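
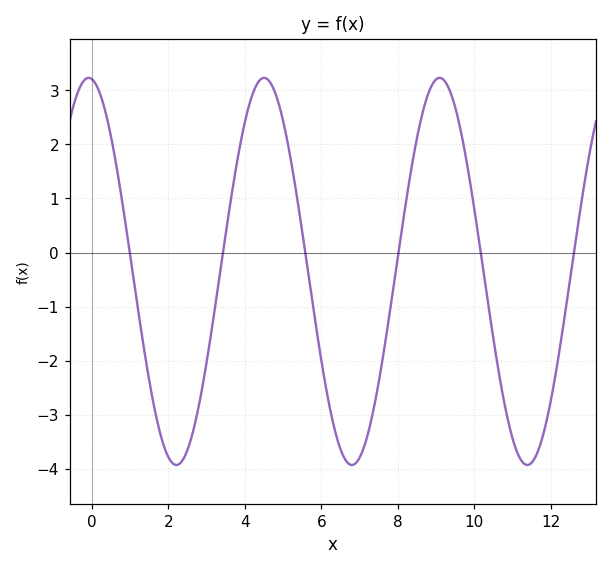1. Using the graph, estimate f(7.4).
-2.78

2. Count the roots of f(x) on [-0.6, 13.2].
6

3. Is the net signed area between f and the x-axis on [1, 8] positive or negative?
negative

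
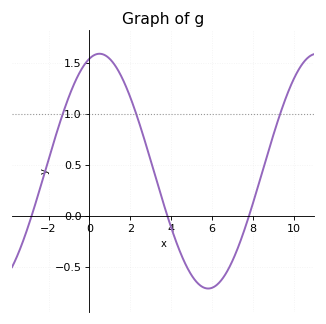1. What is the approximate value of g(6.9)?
-0.484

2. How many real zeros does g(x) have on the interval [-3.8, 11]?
3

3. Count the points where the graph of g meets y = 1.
3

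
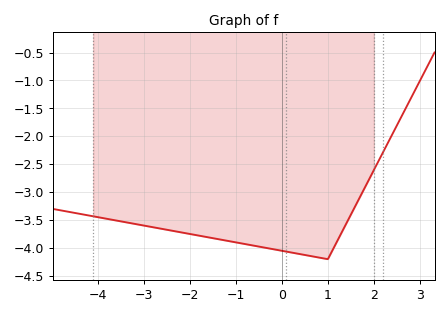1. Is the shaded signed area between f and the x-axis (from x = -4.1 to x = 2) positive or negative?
negative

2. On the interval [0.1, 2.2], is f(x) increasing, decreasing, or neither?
neither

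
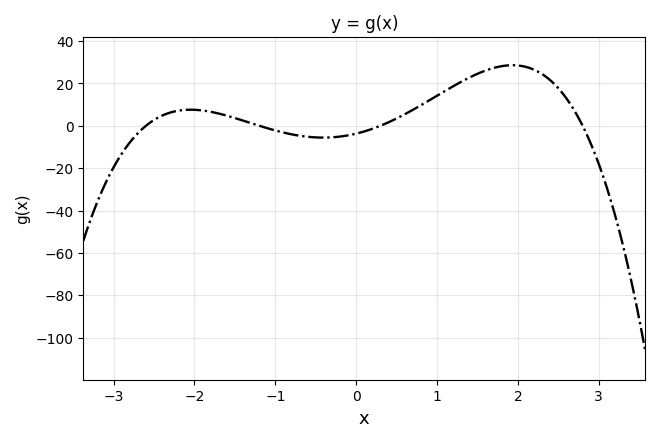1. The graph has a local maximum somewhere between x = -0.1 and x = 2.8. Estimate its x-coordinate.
1.93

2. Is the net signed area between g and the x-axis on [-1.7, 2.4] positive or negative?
positive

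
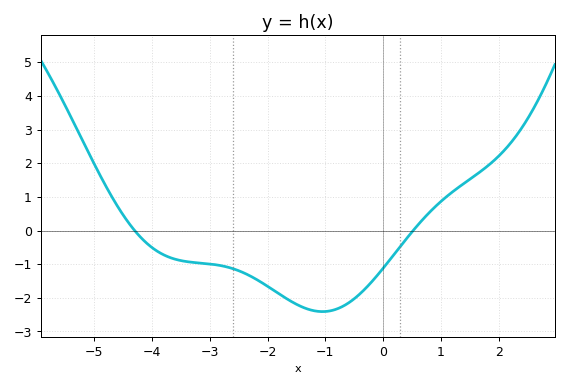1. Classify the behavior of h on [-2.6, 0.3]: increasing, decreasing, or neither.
neither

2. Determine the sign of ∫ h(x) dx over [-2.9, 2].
negative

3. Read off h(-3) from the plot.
-1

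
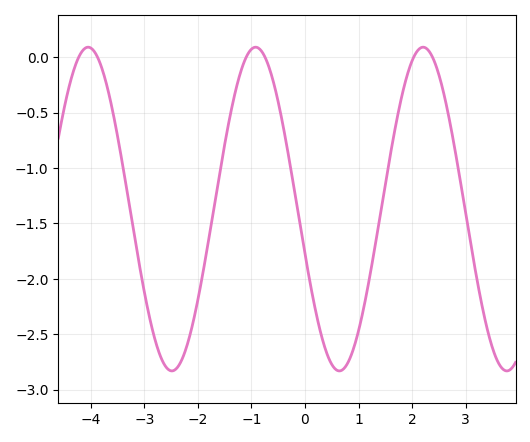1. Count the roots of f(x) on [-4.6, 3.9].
6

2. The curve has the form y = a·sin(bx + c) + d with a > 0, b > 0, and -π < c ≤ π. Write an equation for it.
y = 1.46sin(2.01x - 2.86) - 1.37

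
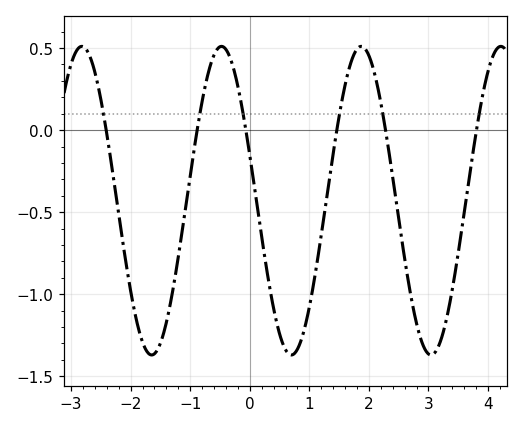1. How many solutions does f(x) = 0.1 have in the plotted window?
6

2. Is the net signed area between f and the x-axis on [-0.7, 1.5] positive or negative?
negative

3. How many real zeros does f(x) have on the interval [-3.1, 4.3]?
6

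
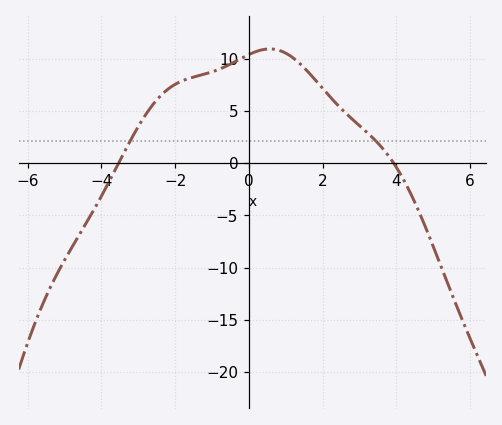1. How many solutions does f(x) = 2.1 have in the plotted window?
2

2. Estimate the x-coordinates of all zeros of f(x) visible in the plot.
-3.54, 3.93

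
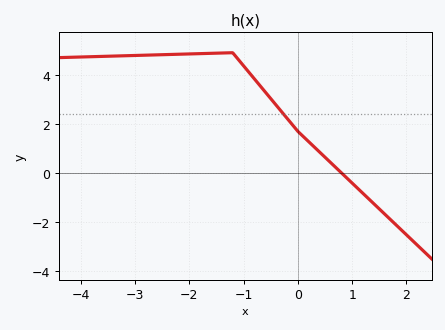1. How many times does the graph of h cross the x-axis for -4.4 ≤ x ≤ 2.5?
1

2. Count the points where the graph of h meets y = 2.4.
1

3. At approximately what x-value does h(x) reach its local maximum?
-1.2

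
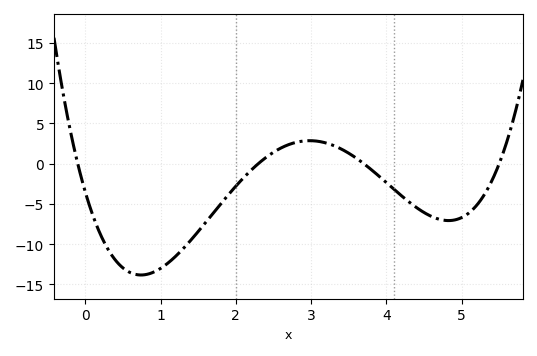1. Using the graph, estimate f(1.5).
-8.45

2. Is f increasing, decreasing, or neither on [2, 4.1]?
neither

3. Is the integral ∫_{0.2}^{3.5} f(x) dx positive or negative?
negative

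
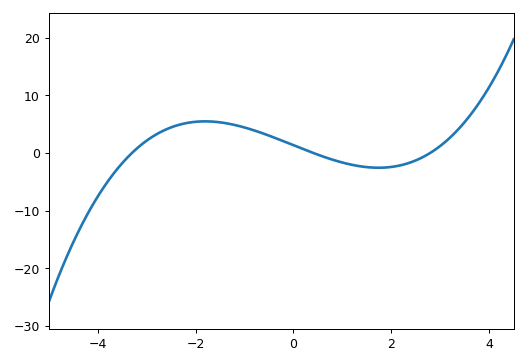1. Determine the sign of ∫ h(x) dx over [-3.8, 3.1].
positive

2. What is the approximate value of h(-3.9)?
-6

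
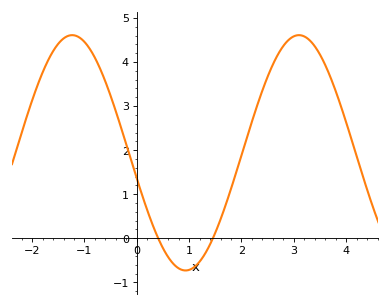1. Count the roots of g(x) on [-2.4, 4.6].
2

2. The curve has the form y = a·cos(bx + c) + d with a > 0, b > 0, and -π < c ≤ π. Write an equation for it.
y = 2.67cos(1.4x + 1.8) + 1.94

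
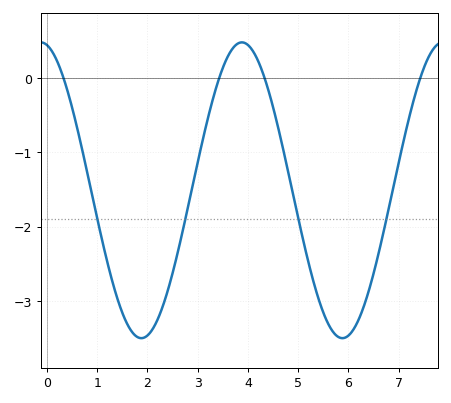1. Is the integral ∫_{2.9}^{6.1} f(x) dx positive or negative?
negative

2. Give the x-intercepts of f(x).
0.4, 3.4, 4.4, 7.4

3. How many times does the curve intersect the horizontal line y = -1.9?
4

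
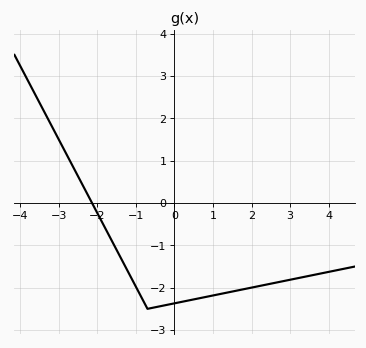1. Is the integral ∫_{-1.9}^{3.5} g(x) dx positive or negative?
negative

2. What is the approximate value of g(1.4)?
-2.1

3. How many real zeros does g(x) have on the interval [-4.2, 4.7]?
1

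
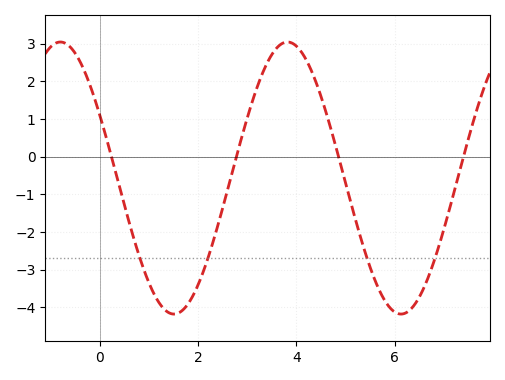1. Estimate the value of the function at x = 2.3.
-2.28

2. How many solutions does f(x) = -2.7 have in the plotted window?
4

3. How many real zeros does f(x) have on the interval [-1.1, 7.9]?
4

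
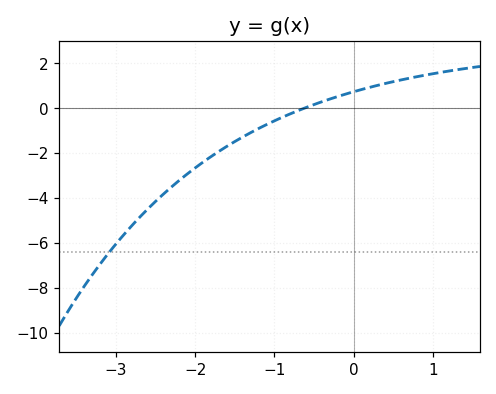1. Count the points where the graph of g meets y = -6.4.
1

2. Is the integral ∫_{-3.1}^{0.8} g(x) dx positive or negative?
negative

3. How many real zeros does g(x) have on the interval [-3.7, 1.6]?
1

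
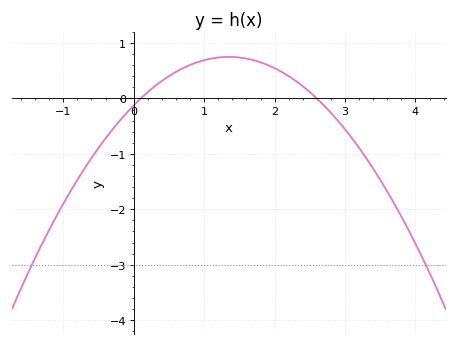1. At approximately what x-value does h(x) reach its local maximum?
1.4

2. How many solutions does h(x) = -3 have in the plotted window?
2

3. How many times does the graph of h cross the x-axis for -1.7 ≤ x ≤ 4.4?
2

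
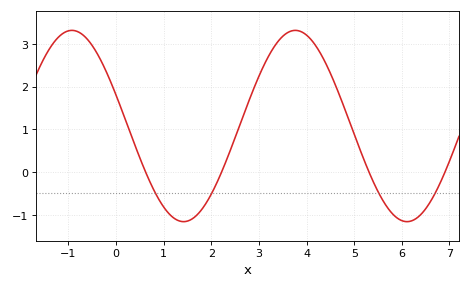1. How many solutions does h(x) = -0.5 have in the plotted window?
4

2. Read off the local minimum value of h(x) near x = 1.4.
-1.2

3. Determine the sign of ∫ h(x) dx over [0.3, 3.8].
positive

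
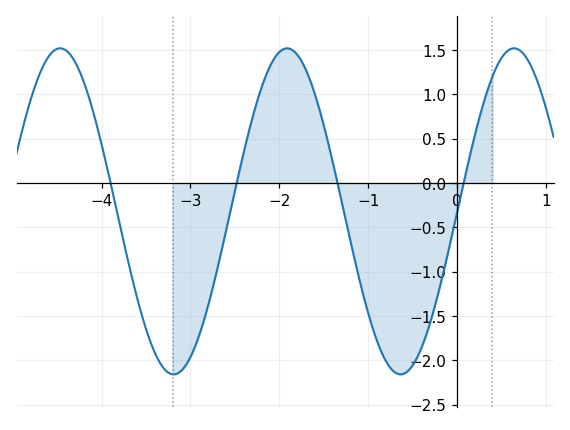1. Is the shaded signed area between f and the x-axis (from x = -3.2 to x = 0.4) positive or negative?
negative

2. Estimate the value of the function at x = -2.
1.5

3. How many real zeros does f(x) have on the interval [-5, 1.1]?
4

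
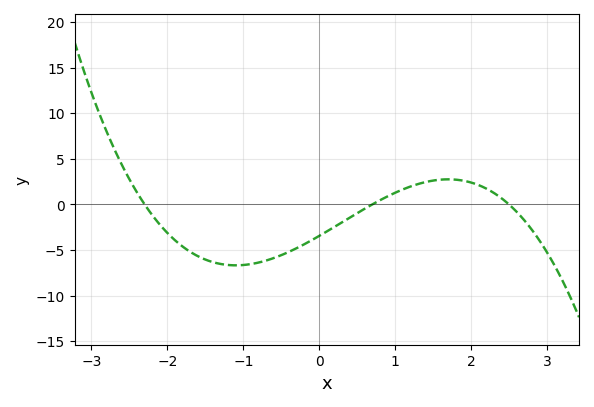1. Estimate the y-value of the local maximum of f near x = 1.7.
2.75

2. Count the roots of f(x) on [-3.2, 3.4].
3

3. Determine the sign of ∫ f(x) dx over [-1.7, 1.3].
negative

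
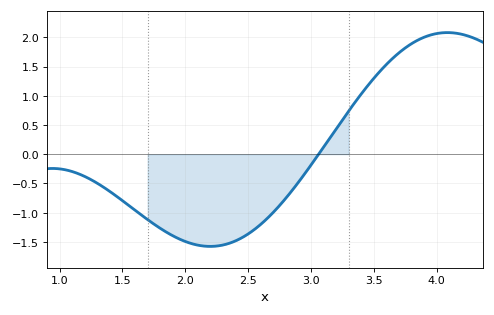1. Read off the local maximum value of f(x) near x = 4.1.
2.1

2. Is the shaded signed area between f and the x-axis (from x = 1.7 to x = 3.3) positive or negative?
negative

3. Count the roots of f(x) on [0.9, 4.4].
1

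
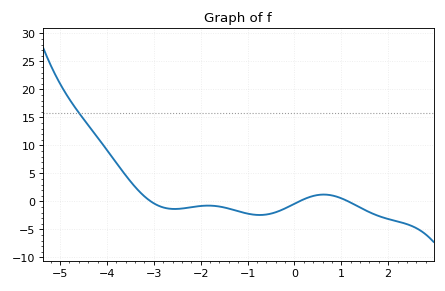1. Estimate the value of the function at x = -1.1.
-2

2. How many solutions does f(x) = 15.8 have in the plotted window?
1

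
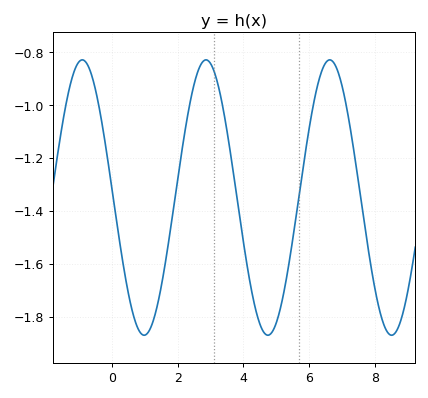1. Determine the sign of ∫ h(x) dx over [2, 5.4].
negative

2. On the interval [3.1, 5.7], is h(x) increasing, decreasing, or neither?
neither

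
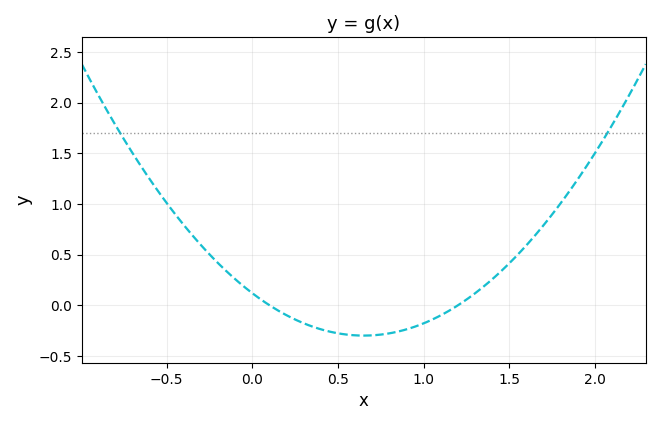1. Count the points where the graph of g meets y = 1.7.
2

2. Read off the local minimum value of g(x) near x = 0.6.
-0.299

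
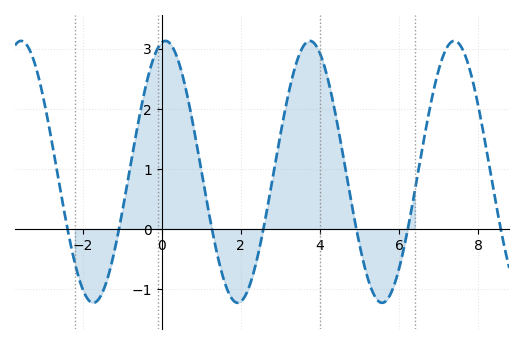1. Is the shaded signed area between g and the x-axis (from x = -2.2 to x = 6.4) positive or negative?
positive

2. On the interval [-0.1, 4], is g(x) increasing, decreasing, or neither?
neither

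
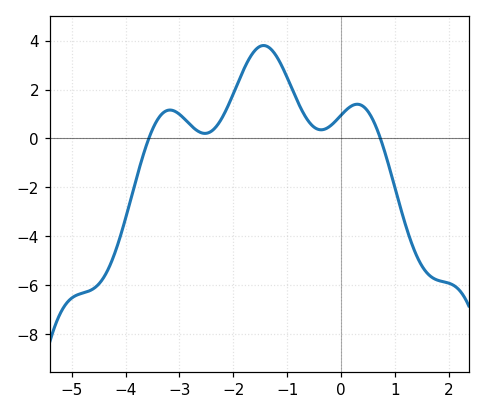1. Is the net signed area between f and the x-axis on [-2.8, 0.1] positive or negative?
positive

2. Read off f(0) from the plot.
0.96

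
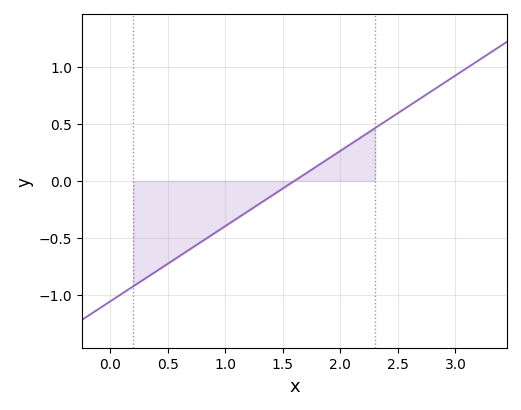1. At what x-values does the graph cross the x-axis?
1.6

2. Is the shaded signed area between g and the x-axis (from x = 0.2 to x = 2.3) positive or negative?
negative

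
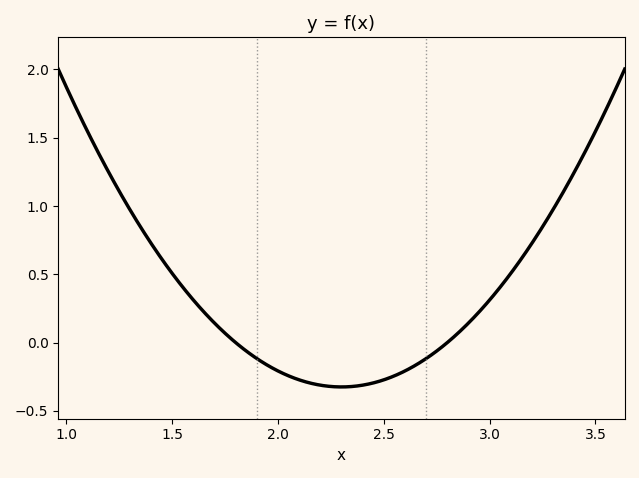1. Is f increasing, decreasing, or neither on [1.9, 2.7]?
neither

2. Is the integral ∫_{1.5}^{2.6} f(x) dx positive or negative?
negative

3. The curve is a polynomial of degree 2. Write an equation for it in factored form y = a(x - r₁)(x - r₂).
y = 1.3(x - 1.8)(x - 2.8)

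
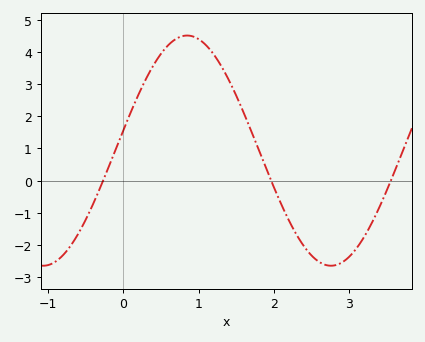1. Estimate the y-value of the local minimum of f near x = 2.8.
-2.6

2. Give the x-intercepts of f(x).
-0.3, 2, 3.6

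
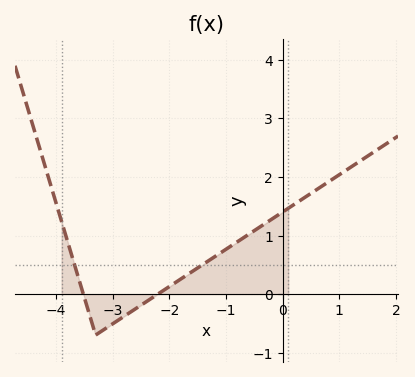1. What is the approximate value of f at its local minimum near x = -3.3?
-0.699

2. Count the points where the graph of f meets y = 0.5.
2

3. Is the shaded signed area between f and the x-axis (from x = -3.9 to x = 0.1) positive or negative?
positive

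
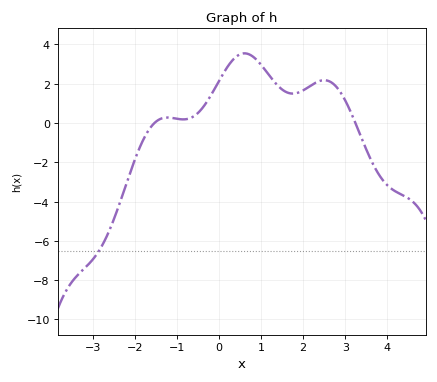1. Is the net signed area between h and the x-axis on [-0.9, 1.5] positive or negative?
positive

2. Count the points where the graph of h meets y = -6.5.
1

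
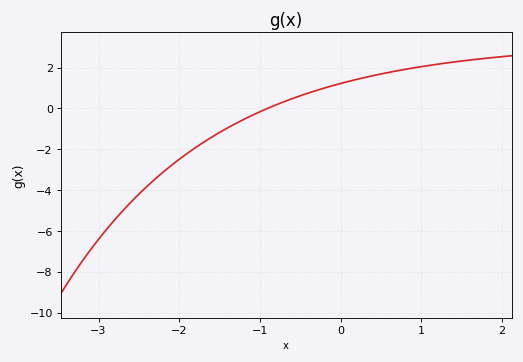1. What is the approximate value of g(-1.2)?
-0.539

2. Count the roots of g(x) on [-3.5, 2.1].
1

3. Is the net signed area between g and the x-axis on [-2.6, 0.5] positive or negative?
negative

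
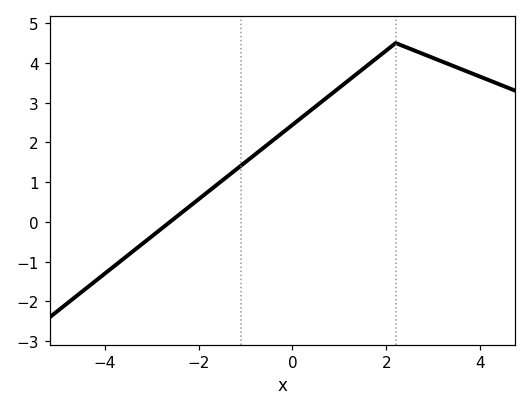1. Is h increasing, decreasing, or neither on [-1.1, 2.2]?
increasing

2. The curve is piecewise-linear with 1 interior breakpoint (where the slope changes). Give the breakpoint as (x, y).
(2.2, 4.5)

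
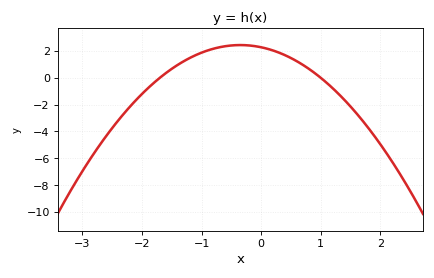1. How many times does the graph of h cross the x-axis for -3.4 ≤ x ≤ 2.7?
2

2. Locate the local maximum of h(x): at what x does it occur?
-0.4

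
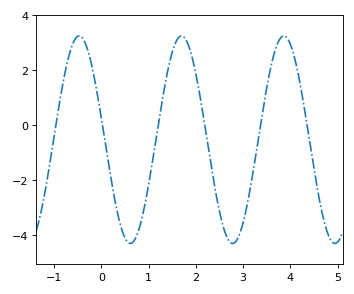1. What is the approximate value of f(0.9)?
-3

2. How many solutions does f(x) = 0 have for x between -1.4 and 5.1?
6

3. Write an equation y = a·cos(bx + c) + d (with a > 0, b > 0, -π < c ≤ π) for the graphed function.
y = 3.78cos(2.9x + 1.4) - 0.53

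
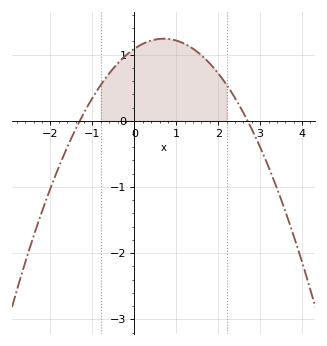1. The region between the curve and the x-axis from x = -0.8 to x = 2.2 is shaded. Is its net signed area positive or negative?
positive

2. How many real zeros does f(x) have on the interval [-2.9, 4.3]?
2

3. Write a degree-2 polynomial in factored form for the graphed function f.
y = -0.31(x + 1.3)(x - 2.7)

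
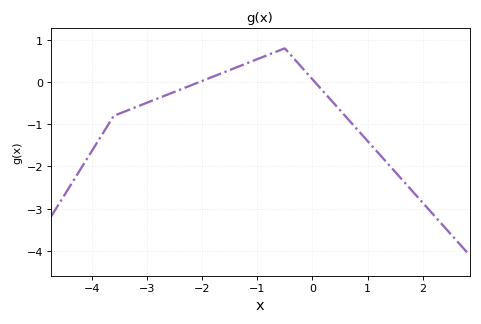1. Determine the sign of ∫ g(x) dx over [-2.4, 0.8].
positive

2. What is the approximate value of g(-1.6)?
0.232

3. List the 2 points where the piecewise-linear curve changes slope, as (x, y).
(-3.6, -0.8); (-0.5, 0.8)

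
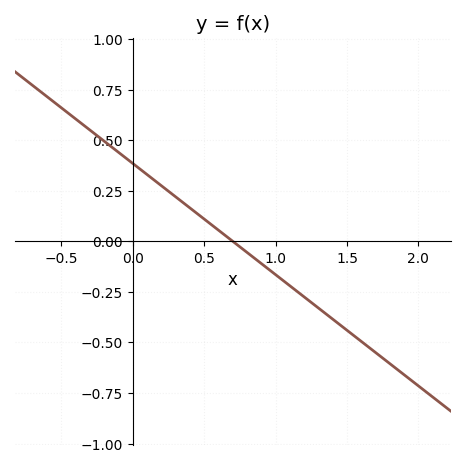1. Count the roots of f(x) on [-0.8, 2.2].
1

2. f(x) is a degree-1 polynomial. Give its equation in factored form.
y = -0.55(x - 0.7)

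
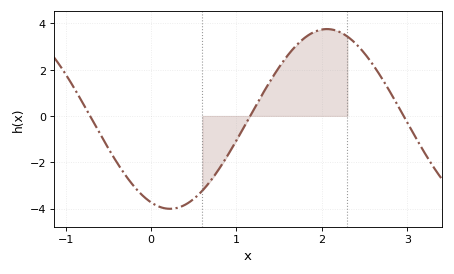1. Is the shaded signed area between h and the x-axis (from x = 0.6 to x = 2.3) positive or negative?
positive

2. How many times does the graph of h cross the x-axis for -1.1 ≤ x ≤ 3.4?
3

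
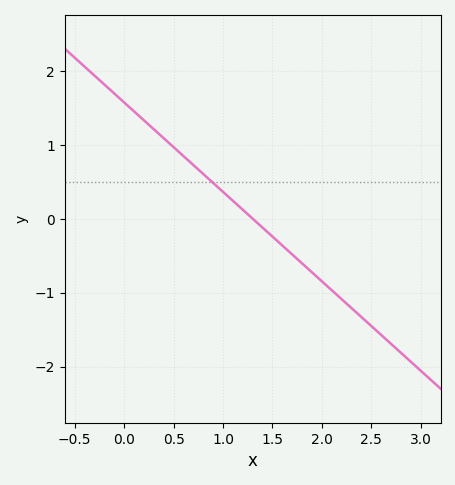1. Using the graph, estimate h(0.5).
0.968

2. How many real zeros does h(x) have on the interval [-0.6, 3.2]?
1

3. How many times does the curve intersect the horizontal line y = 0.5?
1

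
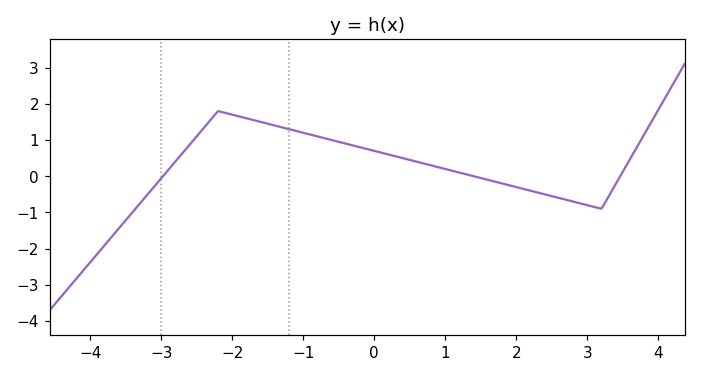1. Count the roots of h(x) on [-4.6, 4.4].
3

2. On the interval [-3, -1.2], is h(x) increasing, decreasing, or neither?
neither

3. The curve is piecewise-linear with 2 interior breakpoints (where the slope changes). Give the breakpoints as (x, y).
(-2.2, 1.8); (3.2, -0.9)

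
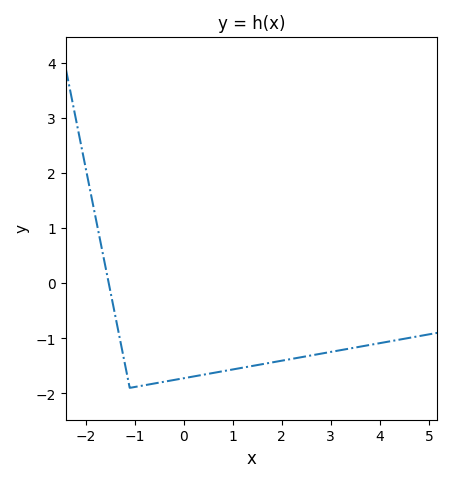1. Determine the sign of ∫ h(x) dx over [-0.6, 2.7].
negative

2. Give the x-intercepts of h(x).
-1.53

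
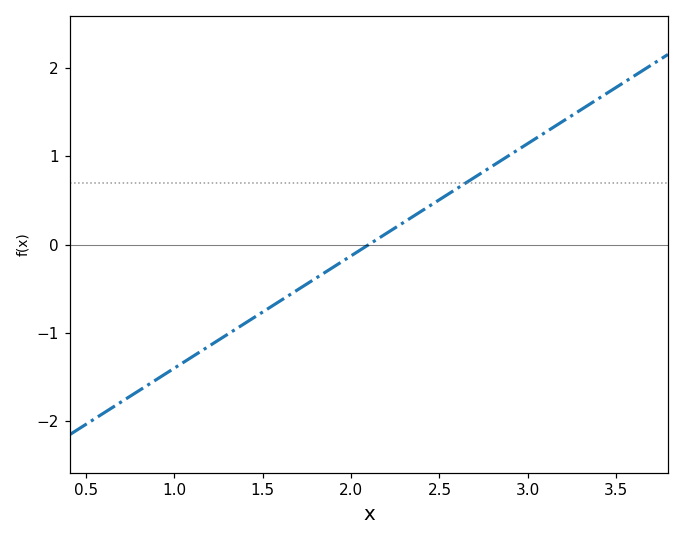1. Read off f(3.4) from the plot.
1.65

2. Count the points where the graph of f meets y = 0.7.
1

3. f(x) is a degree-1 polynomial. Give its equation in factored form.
y = 1.27(x - 2.1)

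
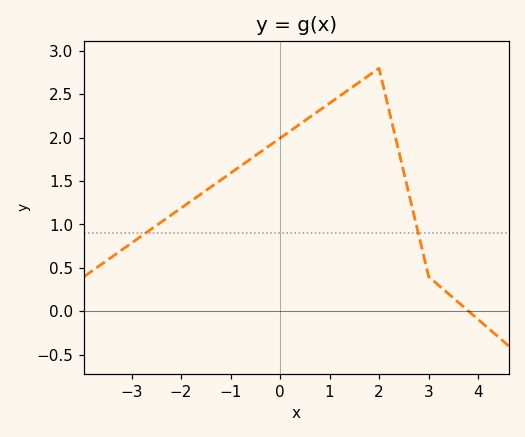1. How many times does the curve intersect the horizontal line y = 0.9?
2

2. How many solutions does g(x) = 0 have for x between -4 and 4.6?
1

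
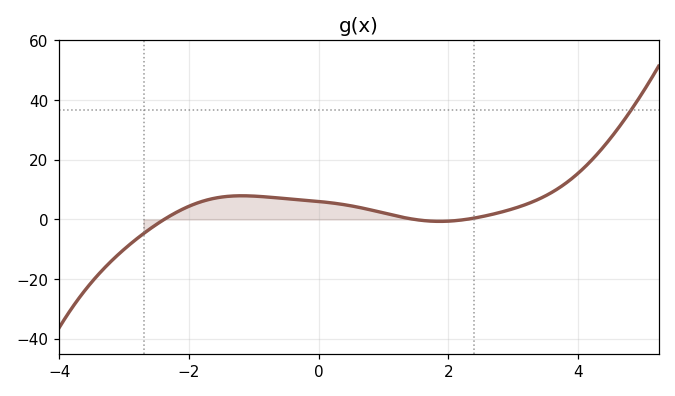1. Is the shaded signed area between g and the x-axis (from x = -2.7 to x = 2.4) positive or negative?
positive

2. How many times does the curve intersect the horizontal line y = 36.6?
1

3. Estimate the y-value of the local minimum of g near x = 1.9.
0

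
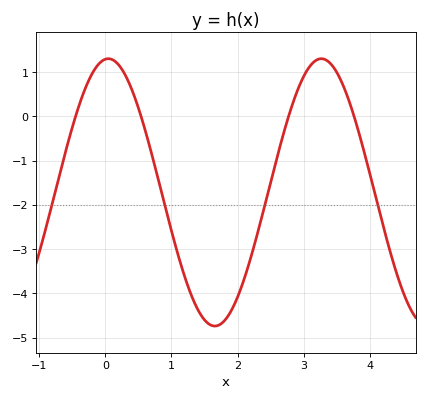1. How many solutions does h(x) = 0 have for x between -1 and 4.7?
4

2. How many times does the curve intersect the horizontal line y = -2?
4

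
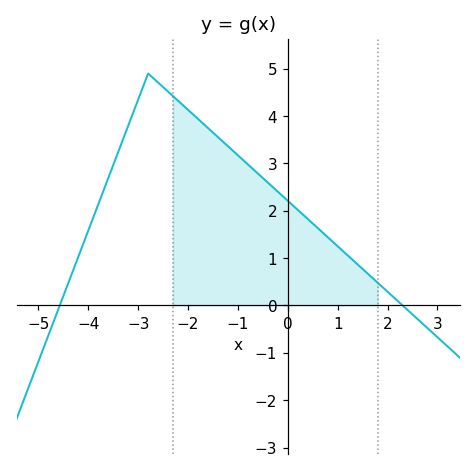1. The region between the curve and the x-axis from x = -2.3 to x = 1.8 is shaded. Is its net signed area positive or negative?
positive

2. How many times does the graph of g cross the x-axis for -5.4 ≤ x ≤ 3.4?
2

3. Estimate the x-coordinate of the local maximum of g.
-2.8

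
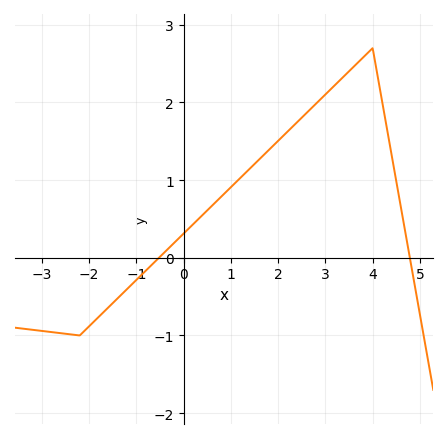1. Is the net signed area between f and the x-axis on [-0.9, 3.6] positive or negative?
positive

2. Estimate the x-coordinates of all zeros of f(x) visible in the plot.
-0.524, 4.79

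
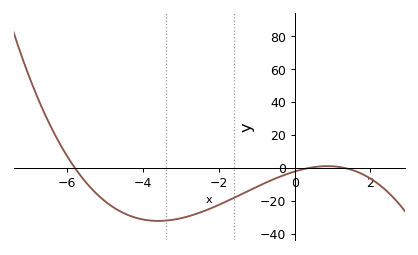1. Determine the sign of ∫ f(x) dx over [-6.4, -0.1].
negative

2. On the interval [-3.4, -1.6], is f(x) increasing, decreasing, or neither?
increasing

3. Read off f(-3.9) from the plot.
-31.9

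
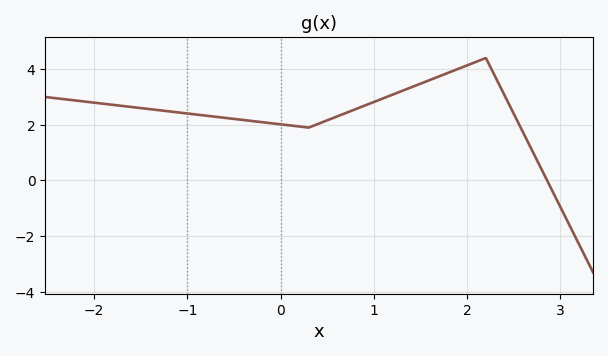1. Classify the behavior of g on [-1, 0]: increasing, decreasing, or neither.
decreasing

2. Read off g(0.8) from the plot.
2.6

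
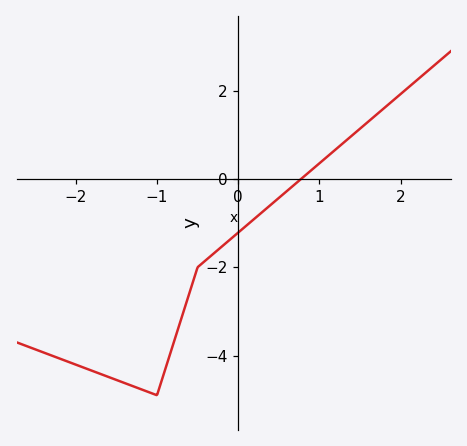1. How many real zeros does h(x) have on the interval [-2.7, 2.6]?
1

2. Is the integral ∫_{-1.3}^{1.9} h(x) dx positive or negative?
negative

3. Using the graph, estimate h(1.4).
0.98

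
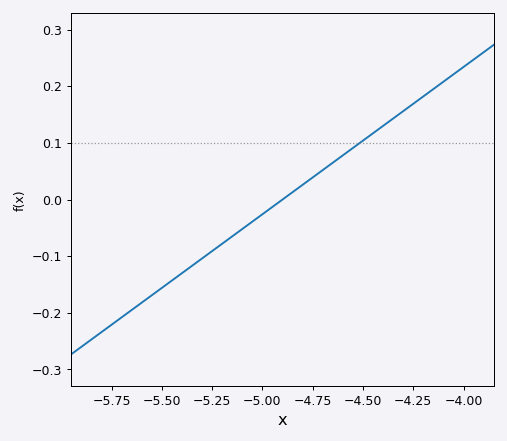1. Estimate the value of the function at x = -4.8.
0.03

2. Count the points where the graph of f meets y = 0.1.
1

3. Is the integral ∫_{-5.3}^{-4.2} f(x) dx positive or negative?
positive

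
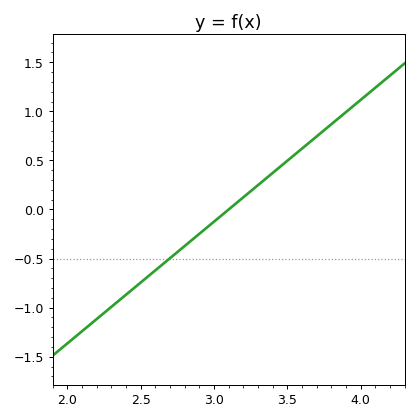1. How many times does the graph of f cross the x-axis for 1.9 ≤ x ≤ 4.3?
1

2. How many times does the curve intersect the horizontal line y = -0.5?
1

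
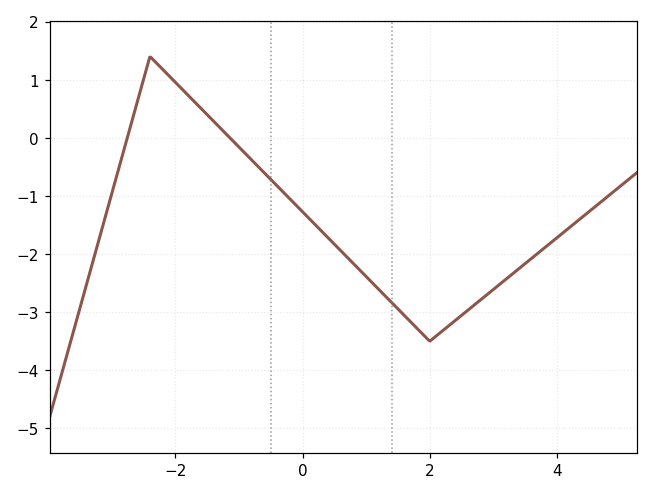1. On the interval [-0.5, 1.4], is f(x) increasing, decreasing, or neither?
decreasing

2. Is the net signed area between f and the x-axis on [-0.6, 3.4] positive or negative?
negative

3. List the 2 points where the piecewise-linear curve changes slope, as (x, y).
(-2.4, 1.4); (2, -3.5)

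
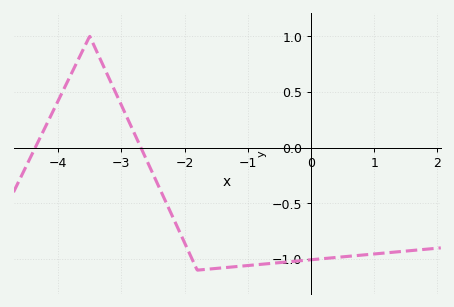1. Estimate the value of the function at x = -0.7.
-1.05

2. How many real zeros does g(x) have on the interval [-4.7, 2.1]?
2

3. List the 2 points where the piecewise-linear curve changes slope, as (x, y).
(-3.5, 1); (-1.8, -1.1)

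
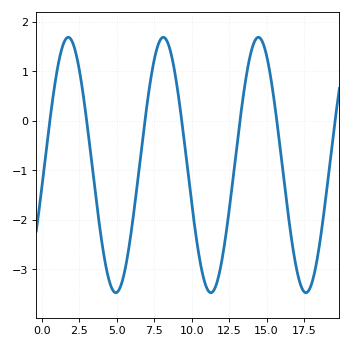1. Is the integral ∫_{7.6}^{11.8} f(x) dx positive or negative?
negative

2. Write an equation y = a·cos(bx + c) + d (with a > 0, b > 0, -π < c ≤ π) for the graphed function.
y = 2.58cos(0.99x - 1.7) - 0.89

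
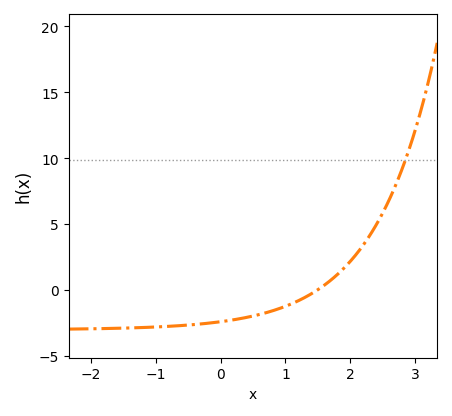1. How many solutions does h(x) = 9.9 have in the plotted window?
1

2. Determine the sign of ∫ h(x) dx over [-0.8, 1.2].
negative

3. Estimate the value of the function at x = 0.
-2.5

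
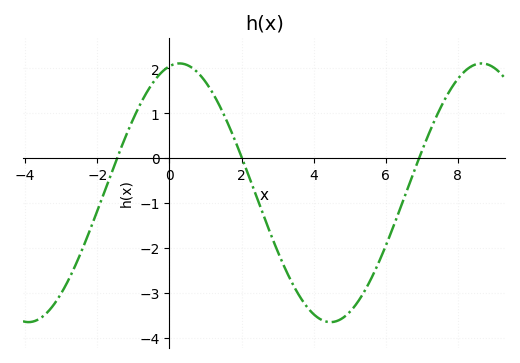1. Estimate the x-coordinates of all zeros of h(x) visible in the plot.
-1.45, 2.01, 6.93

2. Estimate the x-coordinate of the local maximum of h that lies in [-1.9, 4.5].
0.281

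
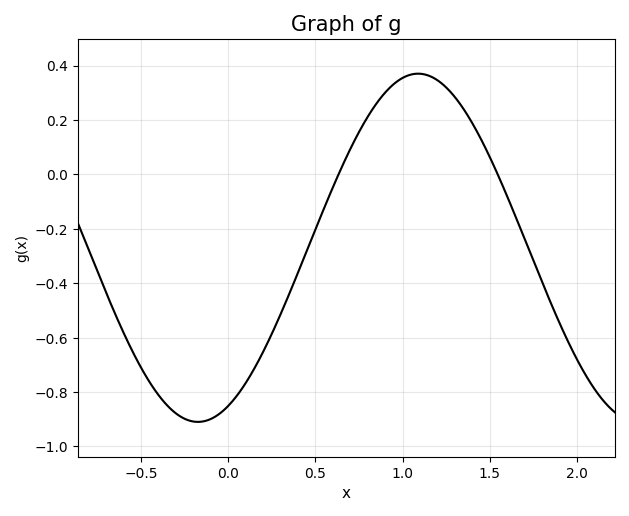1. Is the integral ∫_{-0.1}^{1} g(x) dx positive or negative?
negative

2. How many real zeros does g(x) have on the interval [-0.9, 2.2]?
2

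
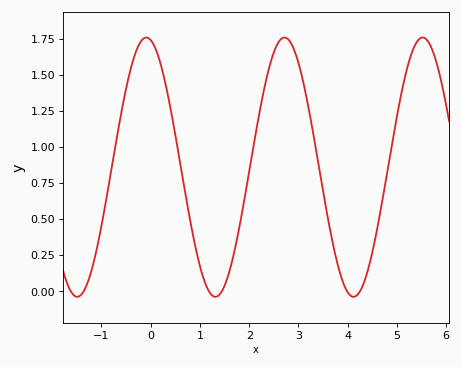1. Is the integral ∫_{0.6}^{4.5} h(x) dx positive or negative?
positive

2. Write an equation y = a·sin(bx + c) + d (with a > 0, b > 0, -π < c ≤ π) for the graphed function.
y = 0.9sin(2.2x + 1.8) + 0.86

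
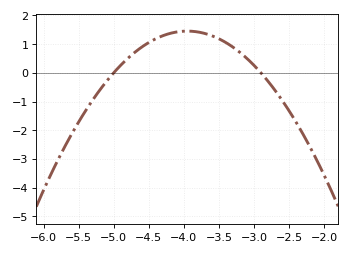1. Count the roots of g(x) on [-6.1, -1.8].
2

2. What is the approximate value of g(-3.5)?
1.19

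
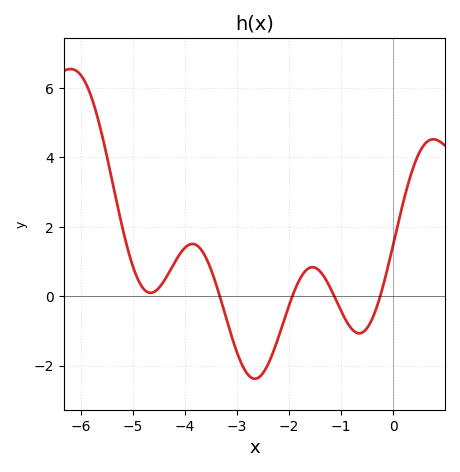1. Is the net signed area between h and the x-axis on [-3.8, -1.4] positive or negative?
negative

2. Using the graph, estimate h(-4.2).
1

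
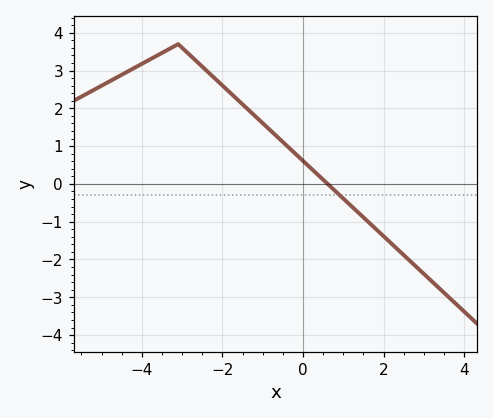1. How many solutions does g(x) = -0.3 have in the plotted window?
1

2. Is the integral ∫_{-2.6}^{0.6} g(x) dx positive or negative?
positive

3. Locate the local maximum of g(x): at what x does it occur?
-3.1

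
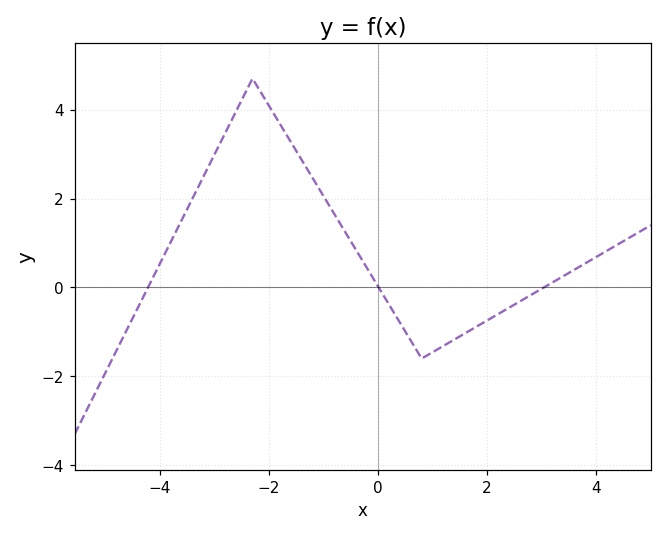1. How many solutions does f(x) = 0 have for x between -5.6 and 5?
3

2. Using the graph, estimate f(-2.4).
4.4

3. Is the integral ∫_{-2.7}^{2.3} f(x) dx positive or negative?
positive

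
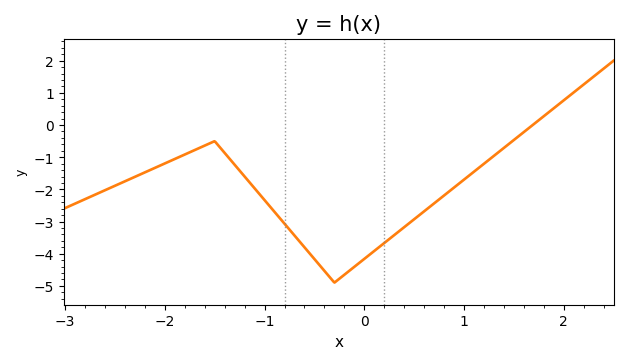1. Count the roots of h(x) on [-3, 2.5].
1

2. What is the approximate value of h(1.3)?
-1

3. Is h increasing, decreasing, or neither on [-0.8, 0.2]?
neither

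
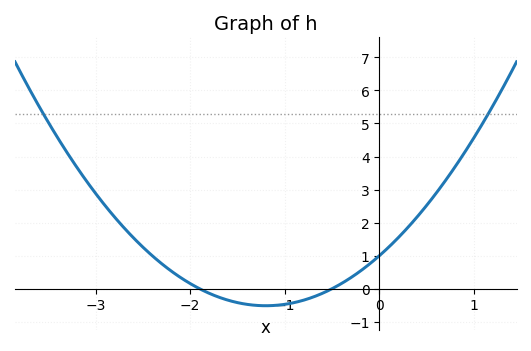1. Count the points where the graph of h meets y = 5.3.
2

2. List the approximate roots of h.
-1.9, -0.5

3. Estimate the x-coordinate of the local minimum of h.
-1.2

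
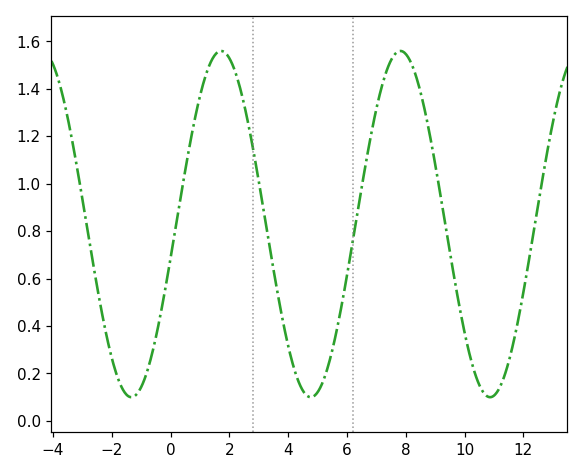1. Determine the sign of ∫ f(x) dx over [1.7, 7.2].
positive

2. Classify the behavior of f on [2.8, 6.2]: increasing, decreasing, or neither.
neither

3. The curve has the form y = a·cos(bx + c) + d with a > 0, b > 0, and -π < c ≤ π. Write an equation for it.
y = 0.73cos(1x - 1.8) + 0.83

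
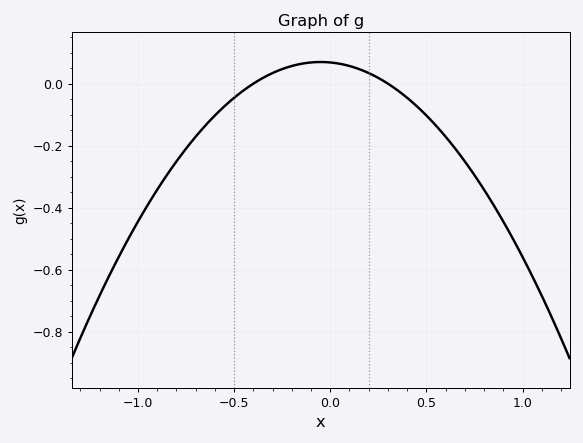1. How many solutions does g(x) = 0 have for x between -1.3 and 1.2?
2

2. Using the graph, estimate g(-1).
-0.445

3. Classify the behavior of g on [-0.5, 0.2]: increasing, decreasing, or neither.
neither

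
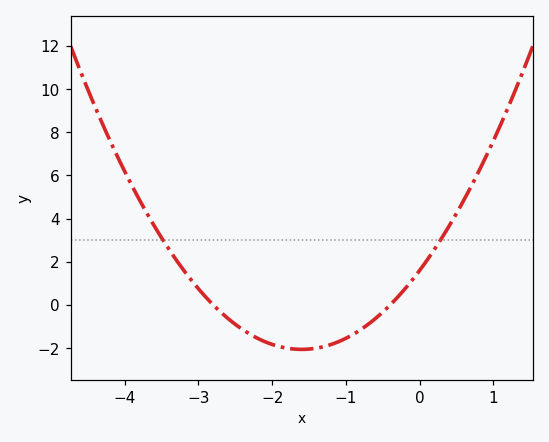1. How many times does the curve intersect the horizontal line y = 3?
2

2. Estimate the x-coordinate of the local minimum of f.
-1.6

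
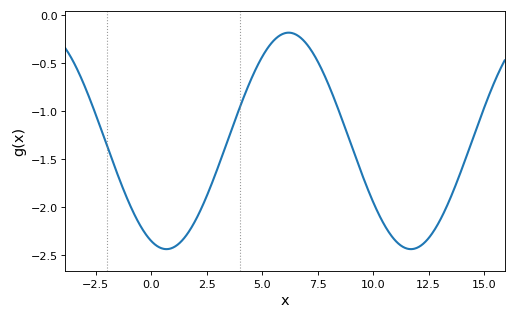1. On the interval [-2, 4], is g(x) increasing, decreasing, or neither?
neither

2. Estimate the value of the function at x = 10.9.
-2.32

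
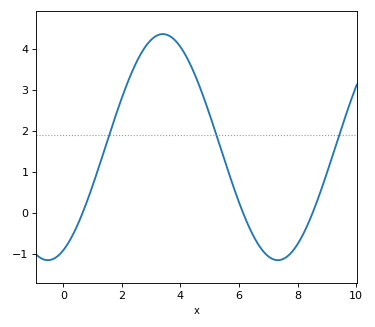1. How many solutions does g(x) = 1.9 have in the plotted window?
3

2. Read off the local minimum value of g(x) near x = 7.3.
-1.16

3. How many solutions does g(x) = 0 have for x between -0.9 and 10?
3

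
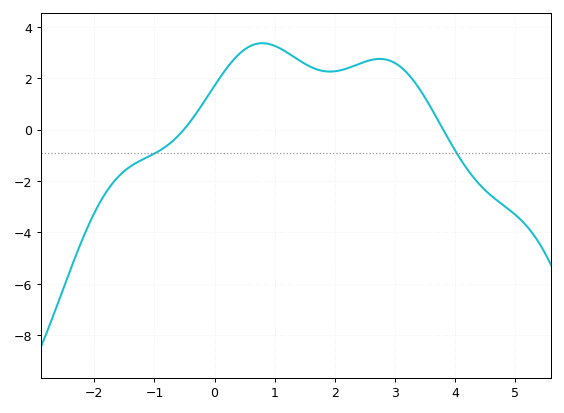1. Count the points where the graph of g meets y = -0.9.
2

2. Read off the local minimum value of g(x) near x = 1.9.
2.2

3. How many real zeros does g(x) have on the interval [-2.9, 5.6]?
2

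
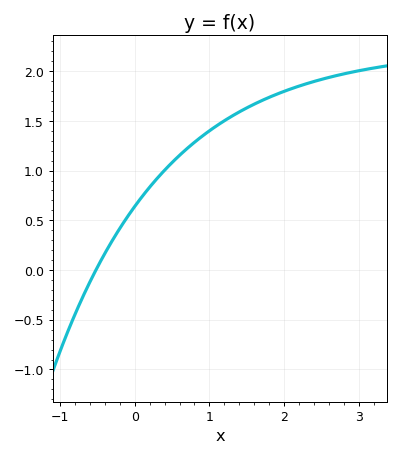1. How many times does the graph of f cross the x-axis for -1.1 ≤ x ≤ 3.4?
1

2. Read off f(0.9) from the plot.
1.35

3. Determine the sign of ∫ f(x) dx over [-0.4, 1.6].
positive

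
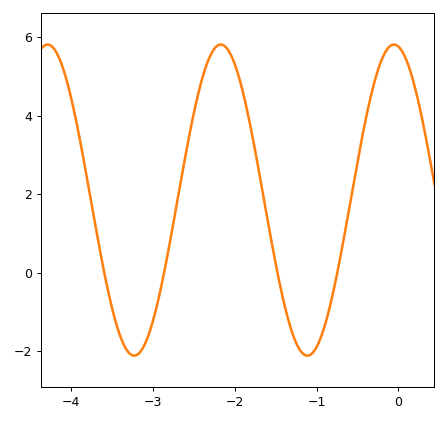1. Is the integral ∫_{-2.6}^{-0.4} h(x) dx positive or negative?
positive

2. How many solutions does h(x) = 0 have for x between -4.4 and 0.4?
4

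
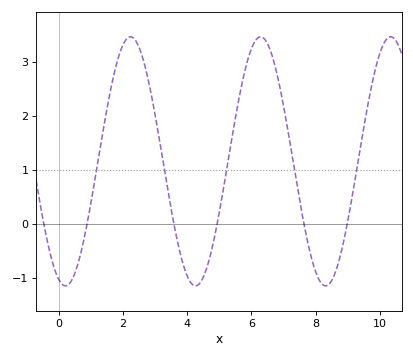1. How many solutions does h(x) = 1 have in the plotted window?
5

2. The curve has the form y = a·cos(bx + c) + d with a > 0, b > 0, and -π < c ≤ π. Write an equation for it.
y = 2.31cos(1.55x + 2.82) + 1.16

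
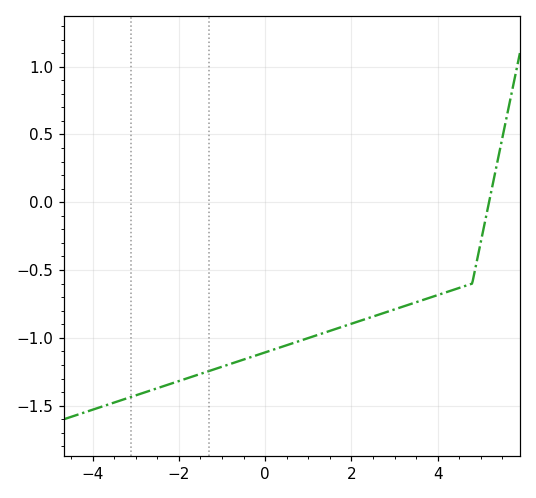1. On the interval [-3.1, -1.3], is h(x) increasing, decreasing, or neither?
increasing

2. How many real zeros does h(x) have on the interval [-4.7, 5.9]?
1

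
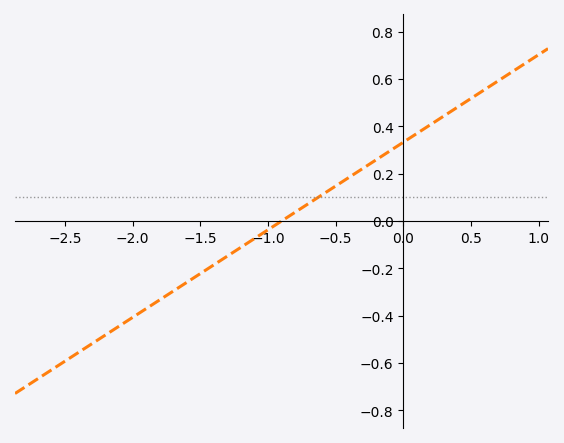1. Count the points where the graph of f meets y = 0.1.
1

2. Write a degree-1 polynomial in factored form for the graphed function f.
y = 0.37(x + 0.9)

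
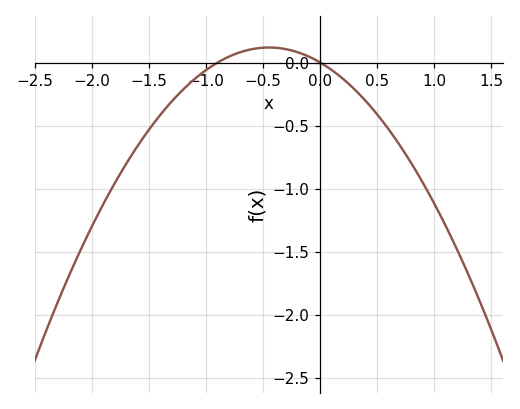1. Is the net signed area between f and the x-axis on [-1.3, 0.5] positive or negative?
negative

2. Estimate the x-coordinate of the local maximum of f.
-0.4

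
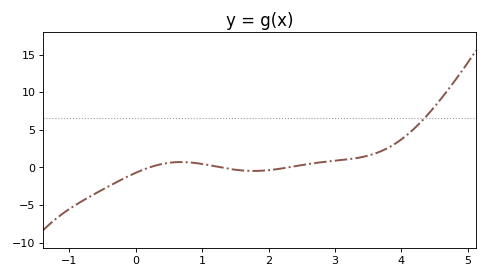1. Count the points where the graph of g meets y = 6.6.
1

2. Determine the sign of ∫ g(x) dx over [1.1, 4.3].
positive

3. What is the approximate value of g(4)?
3.73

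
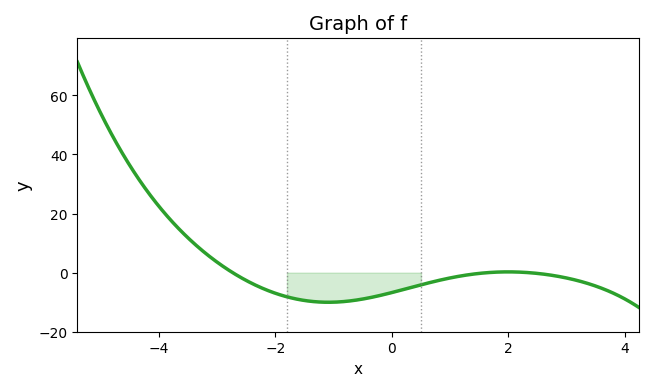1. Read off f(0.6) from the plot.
-4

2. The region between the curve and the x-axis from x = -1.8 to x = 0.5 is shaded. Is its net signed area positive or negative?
negative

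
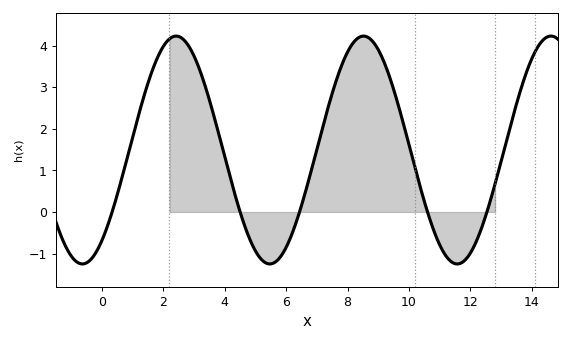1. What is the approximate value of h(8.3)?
4.2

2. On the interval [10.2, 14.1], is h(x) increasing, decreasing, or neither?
neither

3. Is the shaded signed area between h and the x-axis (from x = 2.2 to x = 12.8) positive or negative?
positive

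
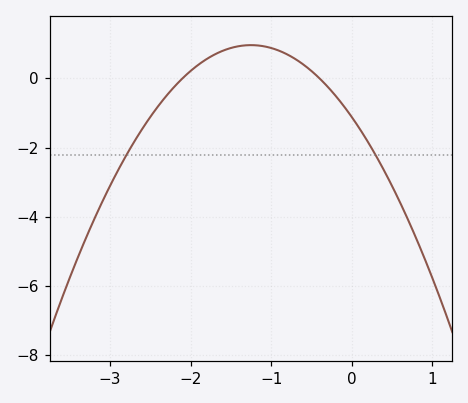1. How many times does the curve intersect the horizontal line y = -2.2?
2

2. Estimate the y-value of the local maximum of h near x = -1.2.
0.961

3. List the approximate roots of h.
-2.1, -0.4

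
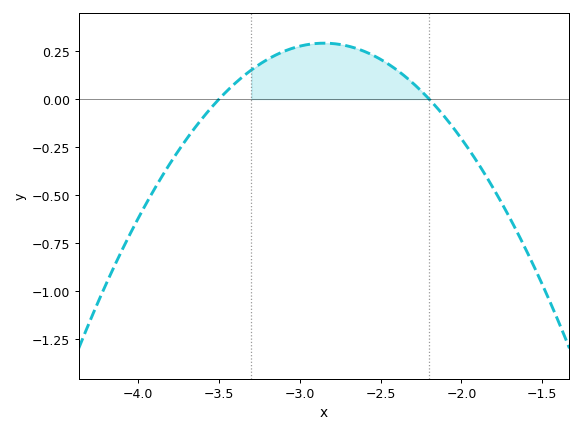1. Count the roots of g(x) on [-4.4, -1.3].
2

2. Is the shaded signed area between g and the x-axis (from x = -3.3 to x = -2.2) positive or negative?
positive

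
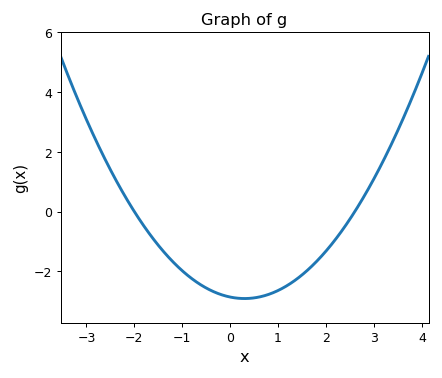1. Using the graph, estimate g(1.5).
-2.2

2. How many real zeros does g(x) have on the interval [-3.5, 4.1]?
2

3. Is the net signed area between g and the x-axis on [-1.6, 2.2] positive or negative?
negative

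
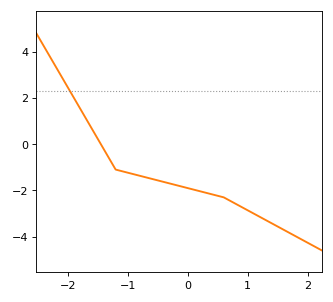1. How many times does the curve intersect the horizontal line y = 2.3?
1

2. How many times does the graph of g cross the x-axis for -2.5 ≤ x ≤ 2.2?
1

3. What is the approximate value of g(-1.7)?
1.13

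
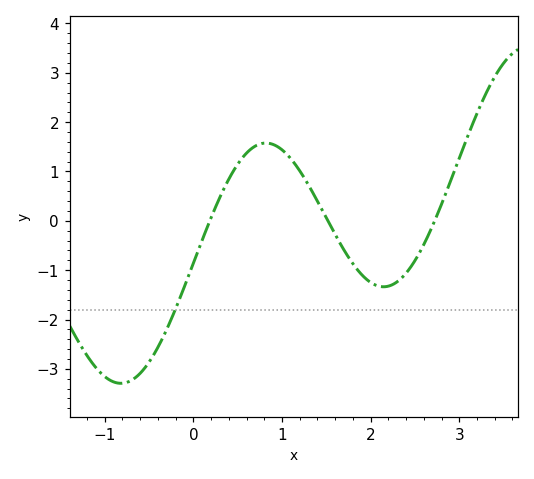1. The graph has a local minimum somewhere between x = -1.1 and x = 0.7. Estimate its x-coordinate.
-0.8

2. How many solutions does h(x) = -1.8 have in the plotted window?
1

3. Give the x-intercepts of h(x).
0.2, 1.5, 2.7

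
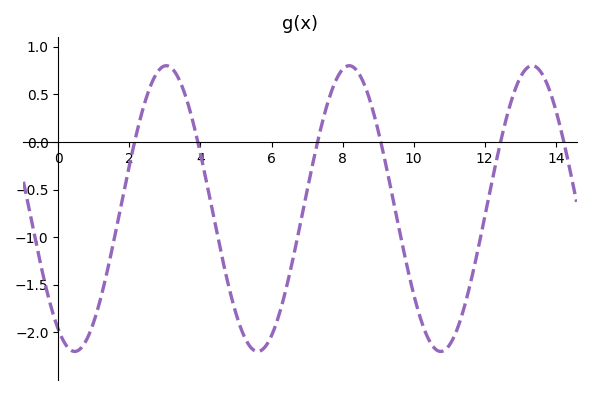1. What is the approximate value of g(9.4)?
-0.566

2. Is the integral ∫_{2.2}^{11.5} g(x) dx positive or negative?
negative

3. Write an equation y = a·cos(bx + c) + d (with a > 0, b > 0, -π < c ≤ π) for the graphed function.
y = 1.5cos(1.22x + 2.58) - 0.7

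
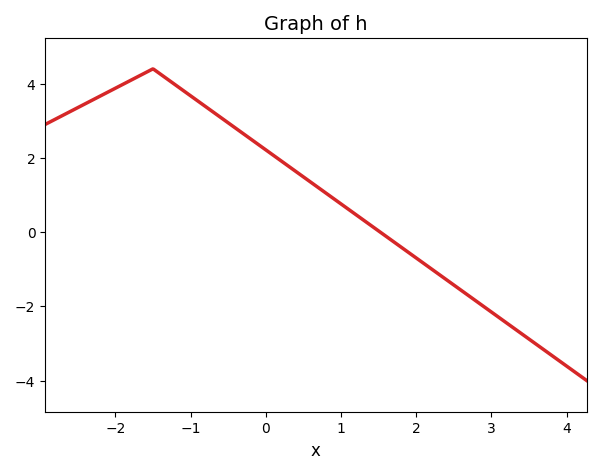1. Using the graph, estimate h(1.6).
-0.2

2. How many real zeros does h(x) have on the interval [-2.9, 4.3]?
1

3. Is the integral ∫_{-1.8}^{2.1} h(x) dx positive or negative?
positive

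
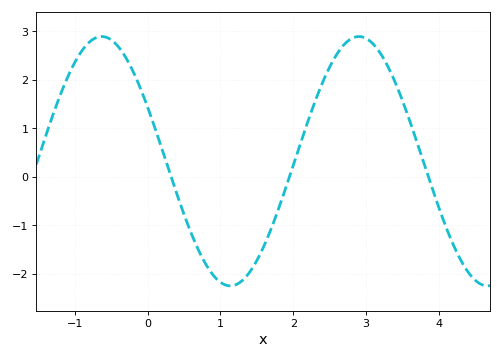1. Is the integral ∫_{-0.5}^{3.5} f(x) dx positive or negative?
positive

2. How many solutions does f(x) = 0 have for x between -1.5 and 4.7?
3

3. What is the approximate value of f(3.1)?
2.73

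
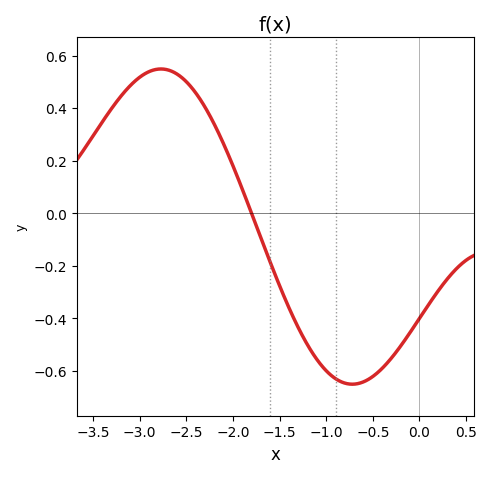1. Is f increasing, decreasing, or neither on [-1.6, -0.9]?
decreasing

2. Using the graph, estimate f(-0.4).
-0.59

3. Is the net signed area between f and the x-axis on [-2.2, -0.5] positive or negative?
negative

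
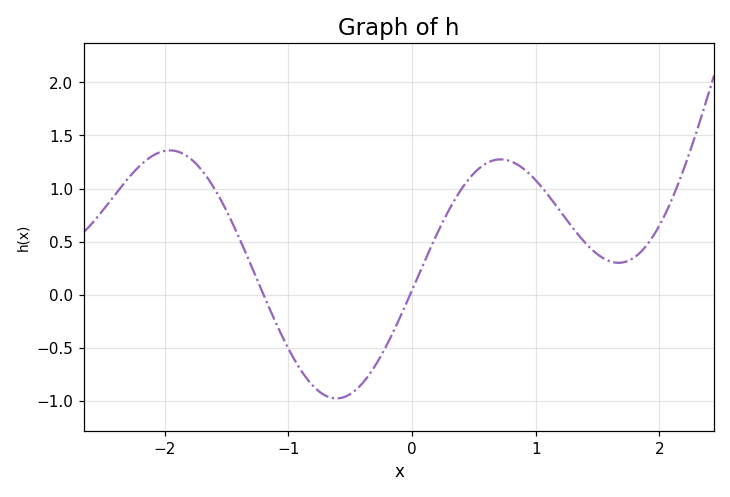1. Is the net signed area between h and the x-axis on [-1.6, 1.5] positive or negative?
positive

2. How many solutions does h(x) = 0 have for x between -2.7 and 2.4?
2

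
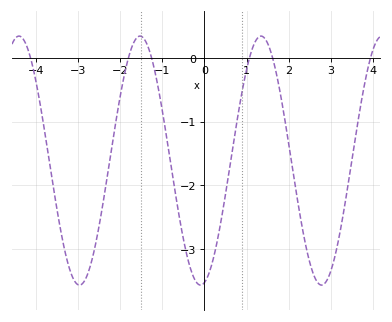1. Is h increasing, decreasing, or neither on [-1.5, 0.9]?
neither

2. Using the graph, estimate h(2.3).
-2.6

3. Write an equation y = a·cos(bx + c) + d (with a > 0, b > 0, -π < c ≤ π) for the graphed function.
y = 1.95cos(2.2x - 2.9) - 1.61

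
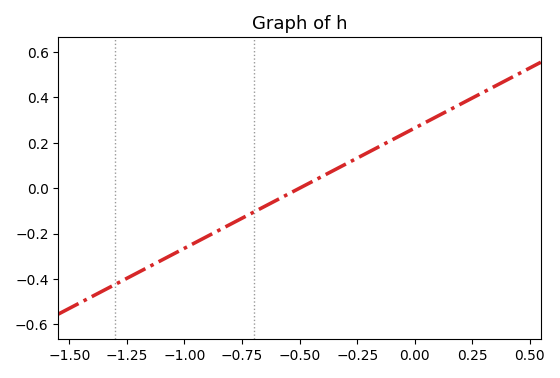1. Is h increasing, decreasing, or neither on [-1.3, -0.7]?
increasing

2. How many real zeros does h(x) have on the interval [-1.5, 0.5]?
1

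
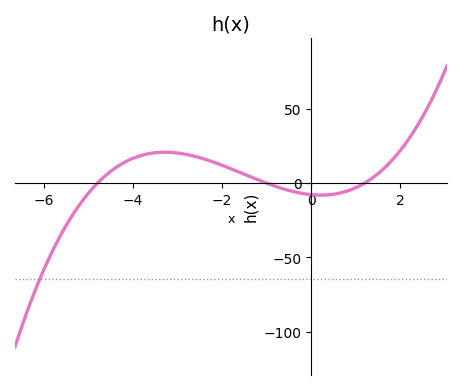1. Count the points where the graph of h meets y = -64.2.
1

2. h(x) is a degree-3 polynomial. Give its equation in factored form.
y = 1.34(x + 4.8)(x + 1)(x - 1.2)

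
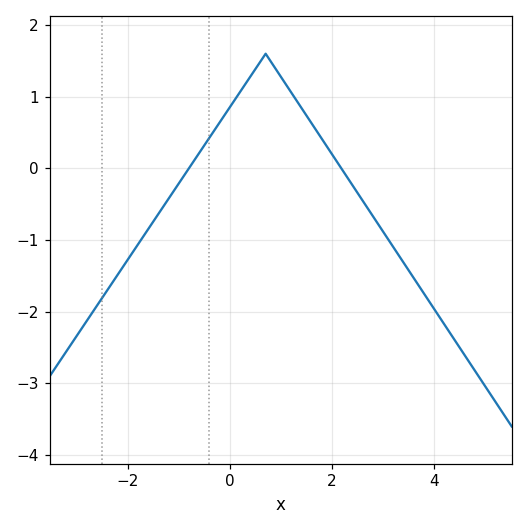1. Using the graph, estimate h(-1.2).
-0.4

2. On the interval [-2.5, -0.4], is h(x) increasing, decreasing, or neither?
increasing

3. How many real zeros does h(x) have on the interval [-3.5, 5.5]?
2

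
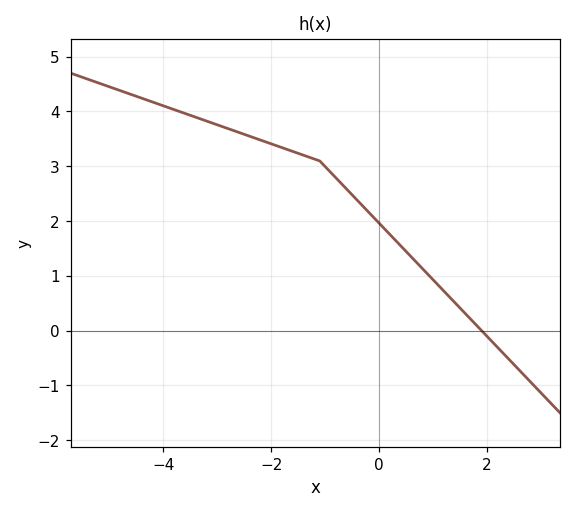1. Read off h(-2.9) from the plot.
3.7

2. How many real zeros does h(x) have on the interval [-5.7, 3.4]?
1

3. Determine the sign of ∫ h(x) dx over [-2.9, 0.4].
positive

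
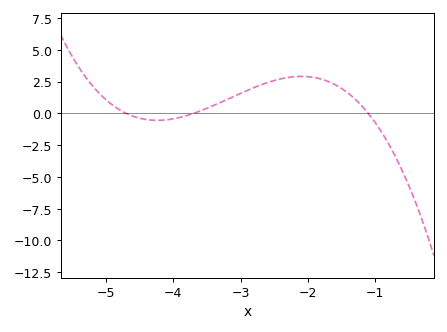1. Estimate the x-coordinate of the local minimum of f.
-4.24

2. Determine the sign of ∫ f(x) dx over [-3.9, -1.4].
positive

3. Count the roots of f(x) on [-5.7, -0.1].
3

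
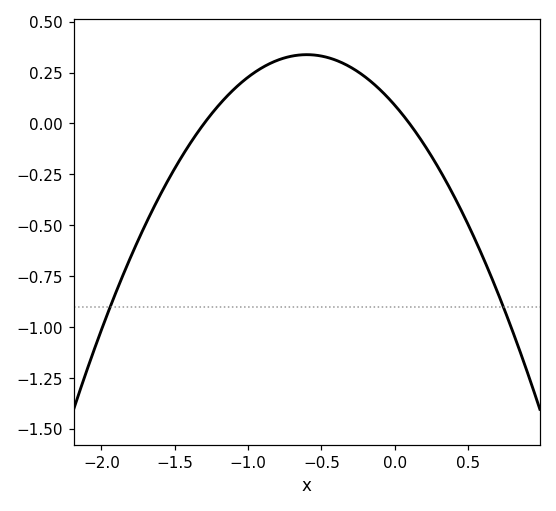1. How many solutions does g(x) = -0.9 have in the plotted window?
2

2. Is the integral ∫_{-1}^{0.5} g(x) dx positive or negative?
positive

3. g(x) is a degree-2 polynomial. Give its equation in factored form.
y = -0.69(x + 1.3)(x - 0.1)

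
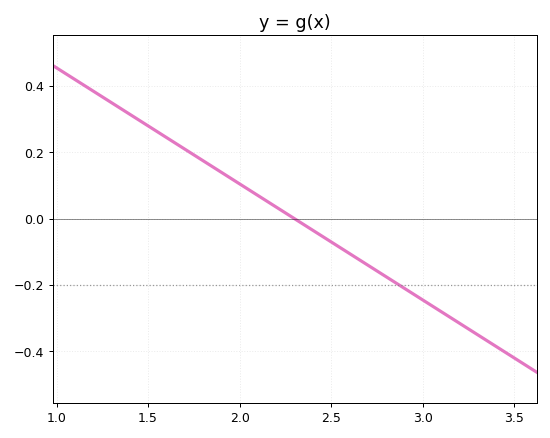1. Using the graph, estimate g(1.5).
0.28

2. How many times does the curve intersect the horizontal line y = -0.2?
1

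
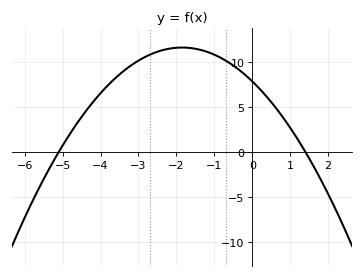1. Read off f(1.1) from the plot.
2.05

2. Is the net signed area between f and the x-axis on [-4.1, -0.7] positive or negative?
positive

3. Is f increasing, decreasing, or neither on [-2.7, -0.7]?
neither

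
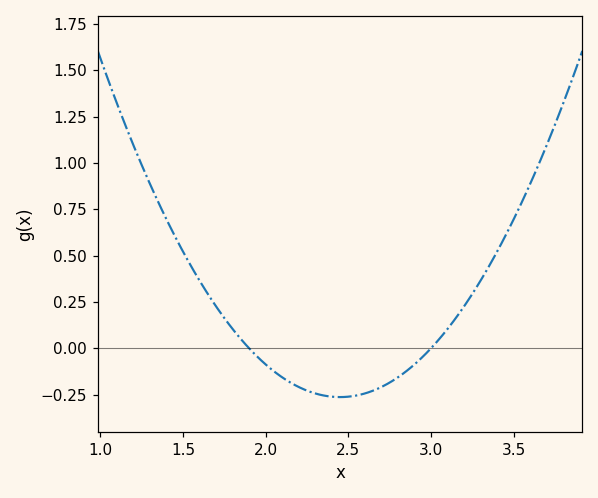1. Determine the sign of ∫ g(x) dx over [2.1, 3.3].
negative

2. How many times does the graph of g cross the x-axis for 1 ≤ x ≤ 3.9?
2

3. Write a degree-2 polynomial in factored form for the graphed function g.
y = 0.87(x - 1.9)(x - 3)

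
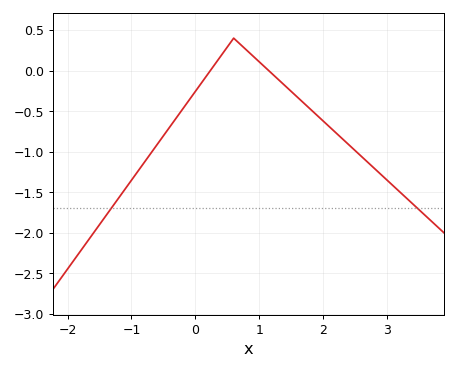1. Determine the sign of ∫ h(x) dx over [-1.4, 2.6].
negative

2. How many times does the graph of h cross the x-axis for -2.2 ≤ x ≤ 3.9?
2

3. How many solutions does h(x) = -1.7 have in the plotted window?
2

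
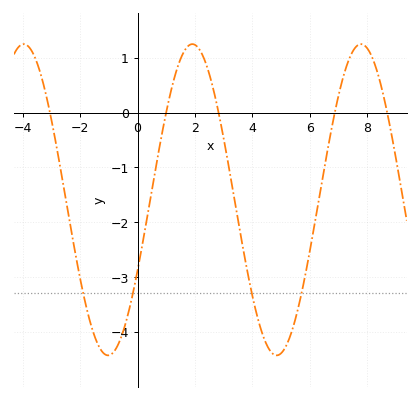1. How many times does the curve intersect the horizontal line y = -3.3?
4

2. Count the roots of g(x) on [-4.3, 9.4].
5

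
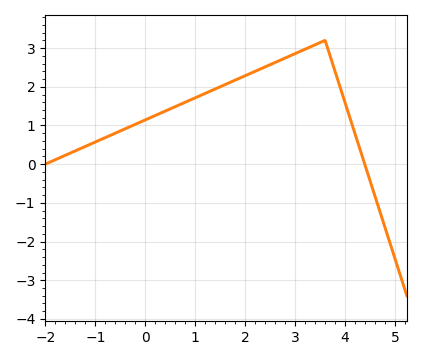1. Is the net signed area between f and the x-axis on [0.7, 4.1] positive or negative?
positive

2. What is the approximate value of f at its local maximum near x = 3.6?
3.2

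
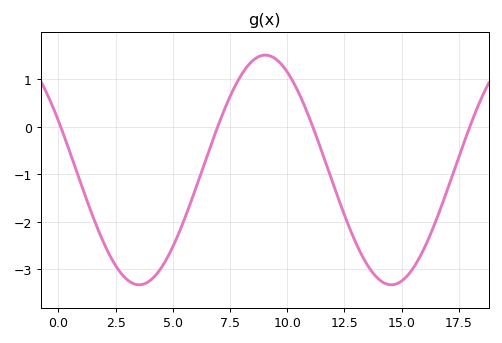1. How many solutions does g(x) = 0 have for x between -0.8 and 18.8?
4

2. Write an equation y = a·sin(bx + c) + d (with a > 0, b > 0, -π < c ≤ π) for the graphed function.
y = 2.42sin(0.57x + 2.7) - 0.91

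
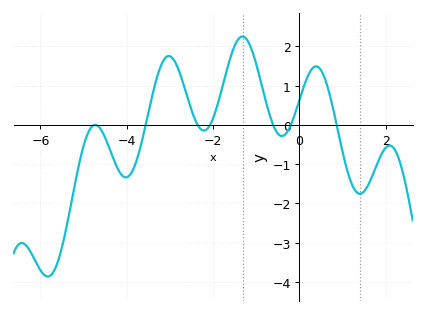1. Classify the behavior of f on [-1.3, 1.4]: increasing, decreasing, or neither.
neither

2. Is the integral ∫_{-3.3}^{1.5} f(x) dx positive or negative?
positive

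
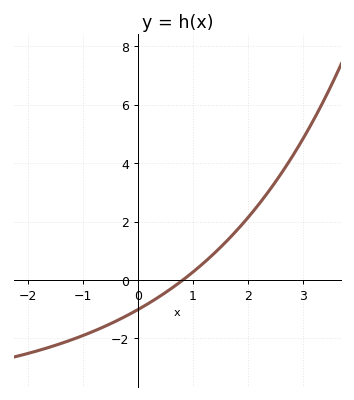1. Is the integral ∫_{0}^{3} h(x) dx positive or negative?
positive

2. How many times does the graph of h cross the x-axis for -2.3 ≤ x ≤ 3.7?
1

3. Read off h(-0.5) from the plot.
-1.49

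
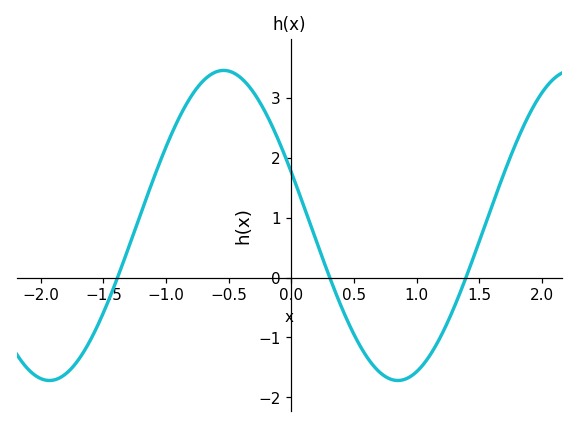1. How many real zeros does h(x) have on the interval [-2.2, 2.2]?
3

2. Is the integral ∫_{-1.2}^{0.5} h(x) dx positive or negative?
positive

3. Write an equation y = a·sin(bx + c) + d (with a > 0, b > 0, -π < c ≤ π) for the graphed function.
y = 2.59sin(2.26x + 2.79) + 0.87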